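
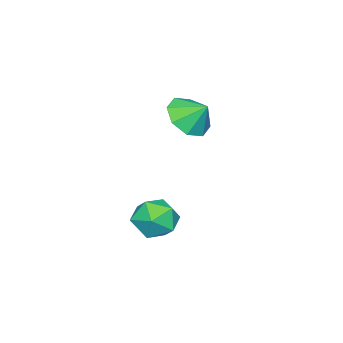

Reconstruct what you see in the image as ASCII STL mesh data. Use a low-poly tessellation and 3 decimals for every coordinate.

solid 
facet normal 0.009 -0.727 -0.687
outer loop
vertex -1.788 -1.496 2.624
vertex -2.855 -1.388 2.495
vertex -1.981 -0.946 2.039
endloop
endfacet
facet normal 0.728 0.603 0.326
outer loop
vertex -1.788 -1.496 2.624
vertex -1.981 -0.946 2.039
vertex -2.865 -0.552 3.285
endloop
endfacet
facet normal 0.009 -0.727 -0.687
outer loop
vertex -1.981 -0.946 2.039
vertex -2.855 -1.388 2.495
vertex -2.686 -0.654 1.721
endloop
endfacet
facet normal 0.389 0.921 -0.016
outer loop
vertex -1.981 -0.946 2.039
vertex -2.686 -0.654 1.721
vertex -2.865 -0.552 3.285
endloop
endfacet
facet normal 0.010 -0.727 -0.687
outer loop
vertex -2.686 -0.654 1.721
vertex -2.855 -1.388 2.495
vertex -3.49 -0.793 1.856
endloop
endfacet
facet normal -0.184 0.979 -0.085
outer loop
vertex -2.686 -0.654 1.721
vertex -3.49 -0.793 1.856
vertex -2.865 -0.552 3.285
endloop
endfacet
facet normal 0.009 -0.727 -0.686
outer loop
vertex -3.49 -0.793 1.856
vertex -2.855 -1.388 2.495
vertex -3.921 -1.28 2.366
endloop
endfacet
facet normal -0.651 0.743 0.159
outer loop
vertex -3.49 -0.793 1.856
vertex -3.921 -1.28 2.366
vertex -2.865 -0.552 3.285
endloop
endfacet
facet normal 0.009 -0.727 -0.687
outer loop
vertex -3.921 -1.28 2.366
vertex -2.855 -1.388 2.495
vertex -3.728 -1.83 2.951
endloop
endfacet
facet normal -0.741 0.350 0.574
outer loop
vertex -3.921 -1.28 2.366
vertex -3.728 -1.83 2.951
vertex -2.865 -0.552 3.285
endloop
endfacet
facet normal 0.010 -0.727 -0.687
outer loop
vertex -3.728 -1.83 2.951
vertex -2.855 -1.388 2.495
vertex -3.023 -2.122 3.27
endloop
endfacet
facet normal -0.401 0.032 0.915
outer loop
vertex -3.728 -1.83 2.951
vertex -3.023 -2.122 3.27
vertex -2.865 -0.552 3.285
endloop
endfacet
facet normal 0.010 -0.727 -0.687
outer loop
vertex -3.023 -2.122 3.27
vertex -2.855 -1.388 2.495
vertex -2.219 -1.983 3.134
endloop
endfacet
facet normal 0.171 -0.027 0.985
outer loop
vertex -3.023 -2.122 3.27
vertex -2.219 -1.983 3.134
vertex -2.865 -0.552 3.285
endloop
endfacet
facet normal 0.009 -0.727 -0.686
outer loop
vertex -2.219 -1.983 3.134
vertex -2.855 -1.388 2.495
vertex -1.788 -1.496 2.624
endloop
endfacet
facet normal 0.639 0.210 0.740
outer loop
vertex -2.219 -1.983 3.134
vertex -1.788 -1.496 2.624
vertex -2.865 -0.552 3.285
endloop
endfacet
facet normal -0.338 -0.568 0.750
outer loop
vertex 0.786 -0.317 0.079
vertex 1.308 -1.113 -0.288
vertex 1.745 -0.484 0.385
endloop
endfacet
facet normal -0.284 0.114 0.952
outer loop
vertex 0.786 -0.317 0.079
vertex 1.745 -0.484 0.385
vertex 1.433 0.465 0.178
endloop
endfacet
facet normal -0.691 0.506 0.516
outer loop
vertex 0.786 -0.317 0.079
vertex 1.433 0.465 0.178
vertex 0.803 0.422 -0.623
endloop
endfacet
facet normal -0.997 0.065 0.045
outer loop
vertex 0.786 -0.317 0.079
vertex 0.803 0.422 -0.623
vertex 0.726 -0.553 -0.911
endloop
endfacet
facet normal -0.779 -0.598 0.190
outer loop
vertex 0.786 -0.317 0.079
vertex 0.726 -0.553 -0.911
vertex 1.308 -1.113 -0.288
endloop
endfacet
facet normal 0.395 0.318 0.862
outer loop
vertex 1.433 0.465 0.178
vertex 1.745 -0.484 0.385
vertex 2.354 0.153 -0.129
endloop
endfacet
facet normal 0.308 -0.787 0.535
outer loop
vertex 1.745 -0.484 0.385
vertex 1.308 -1.113 -0.288
vertex 2.277 -0.822 -0.417
endloop
endfacet
facet normal -0.406 -0.835 -0.371
outer loop
vertex 1.308 -1.113 -0.288
vertex 0.726 -0.553 -0.911
vertex 1.647 -0.865 -1.218
endloop
endfacet
facet normal -0.760 0.239 -0.605
outer loop
vertex 0.726 -0.553 -0.911
vertex 0.803 0.422 -0.623
vertex 1.335 0.084 -1.425
endloop
endfacet
facet normal -0.265 0.951 0.157
outer loop
vertex 0.803 0.422 -0.623
vertex 1.433 0.465 0.178
vertex 1.772 0.713 -0.752
endloop
endfacet
facet normal 0.997 -0.065 -0.045
outer loop
vertex 2.294 -0.083 -1.119
vertex 2.354 0.153 -0.129
vertex 2.277 -0.822 -0.417
endloop
endfacet
facet normal 0.691 -0.506 -0.516
outer loop
vertex 2.294 -0.083 -1.119
vertex 2.277 -0.822 -0.417
vertex 1.647 -0.865 -1.218
endloop
endfacet
facet normal 0.284 -0.114 -0.952
outer loop
vertex 2.294 -0.083 -1.119
vertex 1.647 -0.865 -1.218
vertex 1.335 0.084 -1.425
endloop
endfacet
facet normal 0.338 0.568 -0.750
outer loop
vertex 2.294 -0.083 -1.119
vertex 1.335 0.084 -1.425
vertex 1.772 0.713 -0.752
endloop
endfacet
facet normal 0.779 0.598 -0.190
outer loop
vertex 2.294 -0.083 -1.119
vertex 1.772 0.713 -0.752
vertex 2.354 0.153 -0.129
endloop
endfacet
facet normal 0.760 -0.239 0.605
outer loop
vertex 2.277 -0.822 -0.417
vertex 2.354 0.153 -0.129
vertex 1.745 -0.484 0.385
endloop
endfacet
facet normal 0.265 -0.951 -0.157
outer loop
vertex 1.647 -0.865 -1.218
vertex 2.277 -0.822 -0.417
vertex 1.308 -1.113 -0.288
endloop
endfacet
facet normal -0.395 -0.318 -0.862
outer loop
vertex 1.335 0.084 -1.425
vertex 1.647 -0.865 -1.218
vertex 0.726 -0.553 -0.911
endloop
endfacet
facet normal -0.308 0.787 -0.535
outer loop
vertex 1.772 0.713 -0.752
vertex 1.335 0.084 -1.425
vertex 0.803 0.422 -0.623
endloop
endfacet
facet normal 0.406 0.835 0.371
outer loop
vertex 2.354 0.153 -0.129
vertex 1.772 0.713 -0.752
vertex 1.433 0.465 0.178
endloop
endfacet

endsolid


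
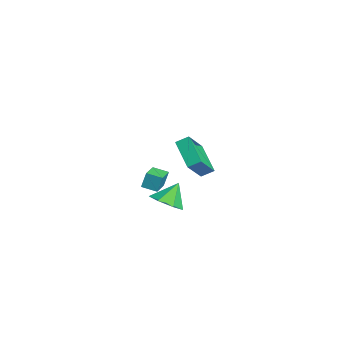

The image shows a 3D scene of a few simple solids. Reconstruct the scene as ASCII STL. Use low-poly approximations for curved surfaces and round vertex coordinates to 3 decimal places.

solid 
facet normal -0.842 -0.189 0.506
outer loop
vertex 3.153 -2.844 4.043
vertex 2.19 -1.974 2.766
vertex 3.064 -3.539 3.636
endloop
endfacet
facet normal 0.529 -0.478 0.701
outer loop
vertex 4.73 -3.166 2.634
vertex 3.153 -2.844 4.043
vertex 3.064 -3.539 3.636
endloop
endfacet
facet normal -0.841 -0.188 0.507
outer loop
vertex 3.064 -3.539 3.636
vertex 2.19 -1.974 2.766
vertex 2.101 -2.669 2.36
endloop
endfacet
facet normal -0.110 -0.858 -0.502
outer loop
vertex 2.101 -2.669 2.36
vertex 4.73 -3.166 2.634
vertex 3.064 -3.539 3.636
endloop
endfacet
facet normal 0.110 0.858 0.502
outer loop
vertex 3.153 -2.844 4.043
vertex 3.856 -1.601 1.764
vertex 2.19 -1.974 2.766
endloop
endfacet
facet normal 0.529 -0.478 0.701
outer loop
vertex 4.819 -2.471 3.04
vertex 3.153 -2.844 4.043
vertex 4.73 -3.166 2.634
endloop
endfacet
facet normal 0.110 0.858 0.502
outer loop
vertex 4.819 -2.471 3.04
vertex 3.856 -1.601 1.764
vertex 3.153 -2.844 4.043
endloop
endfacet
facet normal -0.529 0.478 -0.702
outer loop
vertex 2.19 -1.974 2.766
vertex 3.856 -1.601 1.764
vertex 2.101 -2.669 2.36
endloop
endfacet
facet normal -0.110 -0.858 -0.502
outer loop
vertex 3.767 -2.296 1.357
vertex 4.73 -3.166 2.634
vertex 2.101 -2.669 2.36
endloop
endfacet
facet normal -0.529 0.478 -0.701
outer loop
vertex 2.101 -2.669 2.36
vertex 3.856 -1.601 1.764
vertex 3.767 -2.296 1.357
endloop
endfacet
facet normal 0.842 0.188 -0.506
outer loop
vertex 3.767 -2.296 1.357
vertex 4.819 -2.471 3.04
vertex 4.73 -3.166 2.634
endloop
endfacet
facet normal 0.841 0.189 -0.506
outer loop
vertex 3.856 -1.601 1.764
vertex 4.819 -2.471 3.04
vertex 3.767 -2.296 1.357
endloop
endfacet
facet normal 0.294 -0.503 -0.813
outer loop
vertex 0.646 -3.272 -2.633
vertex -0.374 -3.507 -2.856
vertex 0.2 -2.661 -3.172
endloop
endfacet
facet normal 0.545 0.742 0.391
outer loop
vertex 0.646 -3.272 -2.633
vertex 0.2 -2.661 -3.172
vertex -0.826 -2.733 -1.604
endloop
endfacet
facet normal 0.294 -0.503 -0.813
outer loop
vertex 0.2 -2.661 -3.172
vertex -0.374 -3.507 -2.856
vertex -0.678 -2.687 -3.473
endloop
endfacet
facet normal -0.037 0.999 0.022
outer loop
vertex 0.2 -2.661 -3.172
vertex -0.678 -2.687 -3.473
vertex -0.826 -2.733 -1.604
endloop
endfacet
facet normal 0.293 -0.503 -0.813
outer loop
vertex -0.678 -2.687 -3.473
vertex -0.374 -3.507 -2.856
vertex -1.327 -3.33 -3.309
endloop
endfacet
facet normal -0.708 0.705 -0.039
outer loop
vertex -0.678 -2.687 -3.473
vertex -1.327 -3.33 -3.309
vertex -0.826 -2.733 -1.604
endloop
endfacet
facet normal 0.293 -0.502 -0.814
outer loop
vertex -1.327 -3.33 -3.309
vertex -0.374 -3.507 -2.856
vertex -1.259 -4.107 -2.805
endloop
endfacet
facet normal -0.964 0.081 0.255
outer loop
vertex -1.327 -3.33 -3.309
vertex -1.259 -4.107 -2.805
vertex -0.826 -2.733 -1.604
endloop
endfacet
facet normal 0.294 -0.502 -0.813
outer loop
vertex -1.259 -4.107 -2.805
vertex -0.374 -3.507 -2.856
vertex -0.524 -4.432 -2.339
endloop
endfacet
facet normal -0.611 -0.403 0.682
outer loop
vertex -1.259 -4.107 -2.805
vertex -0.524 -4.432 -2.339
vertex -0.826 -2.733 -1.604
endloop
endfacet
facet normal 0.294 -0.502 -0.813
outer loop
vertex -0.524 -4.432 -2.339
vertex -0.374 -3.507 -2.856
vertex 0.323 -4.06 -2.263
endloop
endfacet
facet normal 0.086 -0.383 0.920
outer loop
vertex -0.524 -4.432 -2.339
vertex 0.323 -4.06 -2.263
vertex -0.826 -2.733 -1.604
endloop
endfacet
facet normal 0.294 -0.502 -0.813
outer loop
vertex 0.323 -4.06 -2.263
vertex -0.374 -3.507 -2.856
vertex 0.646 -3.272 -2.633
endloop
endfacet
facet normal 0.599 0.126 0.791
outer loop
vertex 0.323 -4.06 -2.263
vertex 0.646 -3.272 -2.633
vertex -0.826 -2.733 -1.604
endloop
endfacet
facet normal -0.898 0.413 -0.148
outer loop
vertex -4.22 -3.674 -2.099
vertex -3.791 -2.824 -2.329
vertex -4.186 -3.975 -3.146
endloop
endfacet
facet normal -0.438 -0.868 0.235
outer loop
vertex -3.009 -4.516 -2.951
vertex -4.22 -3.674 -2.099
vertex -4.186 -3.975 -3.146
endloop
endfacet
facet normal -0.898 0.413 -0.148
outer loop
vertex -4.186 -3.975 -3.146
vertex -3.791 -2.824 -2.329
vertex -3.757 -3.125 -3.376
endloop
endfacet
facet normal 0.032 -0.276 -0.961
outer loop
vertex -3.757 -3.125 -3.376
vertex -3.009 -4.516 -2.951
vertex -4.186 -3.975 -3.146
endloop
endfacet
facet normal -0.032 0.276 0.961
outer loop
vertex -4.22 -3.674 -2.099
vertex -2.614 -3.365 -2.134
vertex -3.791 -2.824 -2.329
endloop
endfacet
facet normal -0.438 -0.868 0.235
outer loop
vertex -3.043 -4.215 -1.904
vertex -4.22 -3.674 -2.099
vertex -3.009 -4.516 -2.951
endloop
endfacet
facet normal -0.032 0.276 0.961
outer loop
vertex -3.043 -4.215 -1.904
vertex -2.614 -3.365 -2.134
vertex -4.22 -3.674 -2.099
endloop
endfacet
facet normal 0.438 0.868 -0.235
outer loop
vertex -3.791 -2.824 -2.329
vertex -2.614 -3.365 -2.134
vertex -3.757 -3.125 -3.376
endloop
endfacet
facet normal 0.032 -0.276 -0.961
outer loop
vertex -2.58 -3.666 -3.181
vertex -3.009 -4.516 -2.951
vertex -3.757 -3.125 -3.376
endloop
endfacet
facet normal 0.438 0.868 -0.235
outer loop
vertex -3.757 -3.125 -3.376
vertex -2.614 -3.365 -2.134
vertex -2.58 -3.666 -3.181
endloop
endfacet
facet normal 0.898 -0.413 0.148
outer loop
vertex -2.58 -3.666 -3.181
vertex -3.043 -4.215 -1.904
vertex -3.009 -4.516 -2.951
endloop
endfacet
facet normal 0.898 -0.413 0.148
outer loop
vertex -2.614 -3.365 -2.134
vertex -3.043 -4.215 -1.904
vertex -2.58 -3.666 -3.181
endloop
endfacet

endsolid


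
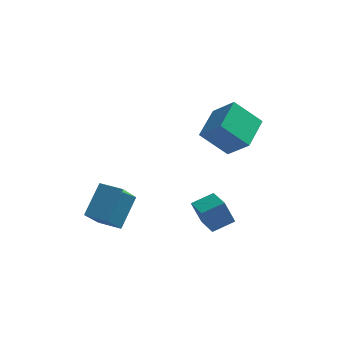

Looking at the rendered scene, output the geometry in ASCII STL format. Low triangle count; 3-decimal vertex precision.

solid 
facet normal -0.963 0.262 0.064
outer loop
vertex -2.3 -2.667 2.007
vertex -1.978 -1.123 0.517
vertex -2.774 -4.036 0.486
endloop
endfacet
facet normal -0.148 -0.712 0.687
outer loop
vertex -1.522 -4.377 0.403
vertex -2.3 -2.667 2.007
vertex -2.774 -4.036 0.486
endloop
endfacet
facet normal -0.963 0.262 0.064
outer loop
vertex -2.774 -4.036 0.486
vertex -1.978 -1.123 0.517
vertex -2.452 -2.492 -1.004
endloop
endfacet
facet normal -0.226 -0.652 -0.724
outer loop
vertex -2.452 -2.492 -1.004
vertex -1.522 -4.377 0.403
vertex -2.774 -4.036 0.486
endloop
endfacet
facet normal 0.226 0.652 0.724
outer loop
vertex -2.3 -2.667 2.007
vertex -0.726 -1.464 0.434
vertex -1.978 -1.123 0.517
endloop
endfacet
facet normal -0.148 -0.712 0.687
outer loop
vertex -1.048 -3.008 1.924
vertex -2.3 -2.667 2.007
vertex -1.522 -4.377 0.403
endloop
endfacet
facet normal 0.226 0.652 0.724
outer loop
vertex -1.048 -3.008 1.924
vertex -0.726 -1.464 0.434
vertex -2.3 -2.667 2.007
endloop
endfacet
facet normal 0.148 0.712 -0.687
outer loop
vertex -1.978 -1.123 0.517
vertex -0.726 -1.464 0.434
vertex -2.452 -2.492 -1.004
endloop
endfacet
facet normal -0.226 -0.652 -0.724
outer loop
vertex -1.2 -2.833 -1.087
vertex -1.522 -4.377 0.403
vertex -2.452 -2.492 -1.004
endloop
endfacet
facet normal 0.148 0.712 -0.687
outer loop
vertex -2.452 -2.492 -1.004
vertex -0.726 -1.464 0.434
vertex -1.2 -2.833 -1.087
endloop
endfacet
facet normal 0.963 -0.262 -0.064
outer loop
vertex -1.2 -2.833 -1.087
vertex -1.048 -3.008 1.924
vertex -1.522 -4.377 0.403
endloop
endfacet
facet normal 0.963 -0.262 -0.064
outer loop
vertex -0.726 -1.464 0.434
vertex -1.048 -3.008 1.924
vertex -1.2 -2.833 -1.087
endloop
endfacet
facet normal -0.714 -0.118 0.690
outer loop
vertex 3.079 1.213 4.55
vertex 3.447 3.215 5.273
vertex 1.877 1.844 3.415
endloop
endfacet
facet normal -0.170 -0.927 -0.335
outer loop
vertex 3.333 2.085 2.007
vertex 3.079 1.213 4.55
vertex 1.877 1.844 3.415
endloop
endfacet
facet normal -0.714 -0.118 0.690
outer loop
vertex 1.877 1.844 3.415
vertex 3.447 3.215 5.273
vertex 2.245 3.846 4.138
endloop
endfacet
facet normal -0.679 0.357 -0.641
outer loop
vertex 2.245 3.846 4.138
vertex 3.333 2.085 2.007
vertex 1.877 1.844 3.415
endloop
endfacet
facet normal 0.679 -0.357 0.641
outer loop
vertex 3.079 1.213 4.55
vertex 4.903 3.456 3.865
vertex 3.447 3.215 5.273
endloop
endfacet
facet normal -0.170 -0.927 -0.335
outer loop
vertex 4.535 1.454 3.142
vertex 3.079 1.213 4.55
vertex 3.333 2.085 2.007
endloop
endfacet
facet normal 0.679 -0.357 0.641
outer loop
vertex 4.535 1.454 3.142
vertex 4.903 3.456 3.865
vertex 3.079 1.213 4.55
endloop
endfacet
facet normal 0.170 0.927 0.335
outer loop
vertex 3.447 3.215 5.273
vertex 4.903 3.456 3.865
vertex 2.245 3.846 4.138
endloop
endfacet
facet normal -0.679 0.357 -0.641
outer loop
vertex 3.701 4.087 2.73
vertex 3.333 2.085 2.007
vertex 2.245 3.846 4.138
endloop
endfacet
facet normal 0.170 0.927 0.335
outer loop
vertex 2.245 3.846 4.138
vertex 4.903 3.456 3.865
vertex 3.701 4.087 2.73
endloop
endfacet
facet normal 0.714 0.118 -0.690
outer loop
vertex 3.701 4.087 2.73
vertex 4.535 1.454 3.142
vertex 3.333 2.085 2.007
endloop
endfacet
facet normal 0.714 0.118 -0.690
outer loop
vertex 4.903 3.456 3.865
vertex 4.535 1.454 3.142
vertex 3.701 4.087 2.73
endloop
endfacet
facet normal -0.528 0.845 -0.087
outer loop
vertex 2.35 -2.939 1.259
vertex 3.354 -2.265 1.709
vertex 2.851 -2.767 -0.113
endloop
endfacet
facet normal -0.778 -0.522 -0.350
outer loop
vertex 3.606 -3.975 0.011
vertex 2.35 -2.939 1.259
vertex 2.851 -2.767 -0.113
endloop
endfacet
facet normal -0.529 0.844 -0.087
outer loop
vertex 2.851 -2.767 -0.113
vertex 3.354 -2.265 1.709
vertex 3.854 -2.093 0.337
endloop
endfacet
facet normal 0.340 0.117 -0.933
outer loop
vertex 3.854 -2.093 0.337
vertex 3.606 -3.975 0.011
vertex 2.851 -2.767 -0.113
endloop
endfacet
facet normal -0.340 -0.117 0.933
outer loop
vertex 2.35 -2.939 1.259
vertex 4.109 -3.473 1.833
vertex 3.354 -2.265 1.709
endloop
endfacet
facet normal -0.778 -0.523 -0.349
outer loop
vertex 3.106 -4.147 1.383
vertex 2.35 -2.939 1.259
vertex 3.606 -3.975 0.011
endloop
endfacet
facet normal -0.340 -0.117 0.933
outer loop
vertex 3.106 -4.147 1.383
vertex 4.109 -3.473 1.833
vertex 2.35 -2.939 1.259
endloop
endfacet
facet normal 0.778 0.522 0.349
outer loop
vertex 3.354 -2.265 1.709
vertex 4.109 -3.473 1.833
vertex 3.854 -2.093 0.337
endloop
endfacet
facet normal 0.340 0.117 -0.933
outer loop
vertex 4.61 -3.301 0.461
vertex 3.606 -3.975 0.011
vertex 3.854 -2.093 0.337
endloop
endfacet
facet normal 0.778 0.523 0.349
outer loop
vertex 3.854 -2.093 0.337
vertex 4.109 -3.473 1.833
vertex 4.61 -3.301 0.461
endloop
endfacet
facet normal 0.528 -0.845 0.087
outer loop
vertex 4.61 -3.301 0.461
vertex 3.106 -4.147 1.383
vertex 3.606 -3.975 0.011
endloop
endfacet
facet normal 0.528 -0.845 0.087
outer loop
vertex 4.109 -3.473 1.833
vertex 3.106 -4.147 1.383
vertex 4.61 -3.301 0.461
endloop
endfacet

endsolid


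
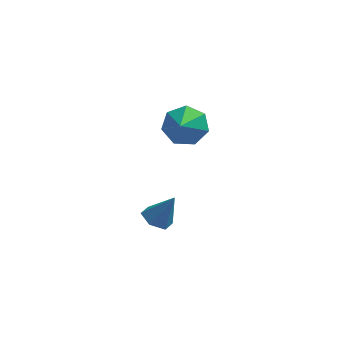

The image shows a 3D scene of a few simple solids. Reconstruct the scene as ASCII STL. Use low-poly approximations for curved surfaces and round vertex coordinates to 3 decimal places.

solid 
facet normal 0.056 0.808 -0.587
outer loop
vertex -1.716 3.305 2.276
vertex -2.204 3.9 3.048
vertex -1.139 3.719 2.901
endloop
endfacet
facet normal 0.645 -0.758 -0.093
outer loop
vertex -1.716 3.305 2.276
vertex -1.139 3.719 2.901
vertex -2.296 2.6 3.992
endloop
endfacet
facet normal 0.056 0.808 -0.587
outer loop
vertex -1.139 3.719 2.901
vertex -2.204 3.9 3.048
vertex -1.364 4.269 3.637
endloop
endfacet
facet normal 0.798 -0.340 0.498
outer loop
vertex -1.139 3.719 2.901
vertex -1.364 4.269 3.637
vertex -2.296 2.6 3.992
endloop
endfacet
facet normal 0.057 0.807 -0.587
outer loop
vertex -1.364 4.269 3.637
vertex -2.204 3.9 3.048
vertex -2.222 4.542 3.929
endloop
endfacet
facet normal 0.327 0.018 0.945
outer loop
vertex -1.364 4.269 3.637
vertex -2.222 4.542 3.929
vertex -2.296 2.6 3.992
endloop
endfacet
facet normal 0.056 0.807 -0.587
outer loop
vertex -2.222 4.542 3.929
vertex -2.204 3.9 3.048
vertex -3.066 4.331 3.558
endloop
endfacet
facet normal -0.411 0.045 0.910
outer loop
vertex -2.222 4.542 3.929
vertex -3.066 4.331 3.558
vertex -2.296 2.6 3.992
endloop
endfacet
facet normal 0.058 0.808 -0.586
outer loop
vertex -3.066 4.331 3.558
vertex -2.204 3.9 3.048
vertex -3.261 3.797 2.802
endloop
endfacet
facet normal -0.864 -0.279 0.420
outer loop
vertex -3.066 4.331 3.558
vertex -3.261 3.797 2.802
vertex -2.296 2.6 3.992
endloop
endfacet
facet normal 0.058 0.808 -0.587
outer loop
vertex -3.261 3.797 2.802
vertex -2.204 3.9 3.048
vertex -2.66 3.34 2.232
endloop
endfacet
facet normal -0.687 -0.709 -0.156
outer loop
vertex -3.261 3.797 2.802
vertex -2.66 3.34 2.232
vertex -2.296 2.6 3.992
endloop
endfacet
facet normal 0.057 0.808 -0.586
outer loop
vertex -2.66 3.34 2.232
vertex -2.204 3.9 3.048
vertex -1.716 3.305 2.276
endloop
endfacet
facet normal -0.016 -0.923 -0.385
outer loop
vertex -2.66 3.34 2.232
vertex -1.716 3.305 2.276
vertex -2.296 2.6 3.992
endloop
endfacet
facet normal -0.480 -0.047 -0.876
outer loop
vertex -2.156 -1.844 1.125
vertex -2.813 -1.957 1.491
vertex -2.585 -1.25 1.328
endloop
endfacet
facet normal 0.806 0.592 -0.028
outer loop
vertex -2.156 -1.844 1.125
vertex -2.585 -1.25 1.328
vertex -2.067 -1.883 2.849
endloop
endfacet
facet normal -0.481 -0.047 -0.875
outer loop
vertex -2.585 -1.25 1.328
vertex -2.813 -1.957 1.491
vertex -3.242 -1.363 1.695
endloop
endfacet
facet normal 0.047 0.928 0.370
outer loop
vertex -2.585 -1.25 1.328
vertex -3.242 -1.363 1.695
vertex -2.067 -1.883 2.849
endloop
endfacet
facet normal -0.481 -0.047 -0.875
outer loop
vertex -3.242 -1.363 1.695
vertex -2.813 -1.957 1.491
vertex -3.469 -2.07 1.858
endloop
endfacet
facet normal -0.571 0.354 0.741
outer loop
vertex -3.242 -1.363 1.695
vertex -3.469 -2.07 1.858
vertex -2.067 -1.883 2.849
endloop
endfacet
facet normal -0.481 -0.047 -0.875
outer loop
vertex -3.469 -2.07 1.858
vertex -2.813 -1.957 1.491
vertex -3.04 -2.664 1.654
endloop
endfacet
facet normal -0.430 -0.555 0.712
outer loop
vertex -3.469 -2.07 1.858
vertex -3.04 -2.664 1.654
vertex -2.067 -1.883 2.849
endloop
endfacet
facet normal -0.480 -0.048 -0.876
outer loop
vertex -3.04 -2.664 1.654
vertex -2.813 -1.957 1.491
vertex -2.383 -2.55 1.288
endloop
endfacet
facet normal 0.329 -0.891 0.314
outer loop
vertex -3.04 -2.664 1.654
vertex -2.383 -2.55 1.288
vertex -2.067 -1.883 2.849
endloop
endfacet
facet normal -0.480 -0.048 -0.876
outer loop
vertex -2.383 -2.55 1.288
vertex -2.813 -1.957 1.491
vertex -2.156 -1.844 1.125
endloop
endfacet
facet normal 0.947 -0.317 -0.056
outer loop
vertex -2.383 -2.55 1.288
vertex -2.156 -1.844 1.125
vertex -2.067 -1.883 2.849
endloop
endfacet

endsolid


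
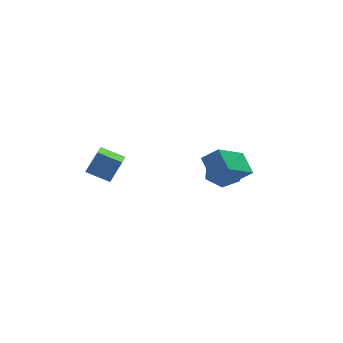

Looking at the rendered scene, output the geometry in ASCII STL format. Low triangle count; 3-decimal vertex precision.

solid 
facet normal -0.080 0.797 0.599
outer loop
vertex 3.973 2.824 -0.229
vertex 3.087 2.573 -0.014
vertex 3.809 2.253 0.508
endloop
endfacet
facet normal 0.595 0.566 0.571
outer loop
vertex 3.973 2.824 -0.229
vertex 3.809 2.253 0.508
vertex 4.534 2.078 -0.074
endloop
endfacet
facet normal 0.805 0.582 -0.112
outer loop
vertex 3.973 2.824 -0.229
vertex 4.534 2.078 -0.074
vertex 4.26 2.288 -0.955
endloop
endfacet
facet normal 0.261 0.823 -0.505
outer loop
vertex 3.973 2.824 -0.229
vertex 4.26 2.288 -0.955
vertex 3.366 2.594 -0.918
endloop
endfacet
facet normal -0.287 0.956 -0.066
outer loop
vertex 3.973 2.824 -0.229
vertex 3.366 2.594 -0.918
vertex 3.087 2.573 -0.014
endloop
endfacet
facet normal 0.605 -0.114 0.788
outer loop
vertex 4.534 2.078 -0.074
vertex 3.809 2.253 0.508
vertex 3.994 1.366 0.238
endloop
endfacet
facet normal -0.487 0.260 0.834
outer loop
vertex 3.809 2.253 0.508
vertex 3.087 2.573 -0.014
vertex 3.1 1.672 0.275
endloop
endfacet
facet normal -0.821 0.517 -0.241
outer loop
vertex 3.087 2.573 -0.014
vertex 3.366 2.594 -0.918
vertex 2.826 1.882 -0.606
endloop
endfacet
facet normal 0.064 0.303 -0.951
outer loop
vertex 3.366 2.594 -0.918
vertex 4.26 2.288 -0.955
vertex 3.551 1.707 -1.188
endloop
endfacet
facet normal 0.945 -0.087 -0.315
outer loop
vertex 4.26 2.288 -0.955
vertex 4.534 2.078 -0.074
vertex 4.273 1.387 -0.666
endloop
endfacet
facet normal -0.261 -0.823 0.505
outer loop
vertex 3.387 1.136 -0.451
vertex 3.994 1.366 0.238
vertex 3.1 1.672 0.275
endloop
endfacet
facet normal -0.805 -0.582 0.112
outer loop
vertex 3.387 1.136 -0.451
vertex 3.1 1.672 0.275
vertex 2.826 1.882 -0.606
endloop
endfacet
facet normal -0.595 -0.566 -0.571
outer loop
vertex 3.387 1.136 -0.451
vertex 2.826 1.882 -0.606
vertex 3.551 1.707 -1.188
endloop
endfacet
facet normal 0.080 -0.797 -0.599
outer loop
vertex 3.387 1.136 -0.451
vertex 3.551 1.707 -1.188
vertex 4.273 1.387 -0.666
endloop
endfacet
facet normal 0.287 -0.956 0.066
outer loop
vertex 3.387 1.136 -0.451
vertex 4.273 1.387 -0.666
vertex 3.994 1.366 0.238
endloop
endfacet
facet normal -0.064 -0.303 0.951
outer loop
vertex 3.1 1.672 0.275
vertex 3.994 1.366 0.238
vertex 3.809 2.253 0.508
endloop
endfacet
facet normal -0.945 0.087 0.315
outer loop
vertex 2.826 1.882 -0.606
vertex 3.1 1.672 0.275
vertex 3.087 2.573 -0.014
endloop
endfacet
facet normal -0.605 0.114 -0.788
outer loop
vertex 3.551 1.707 -1.188
vertex 2.826 1.882 -0.606
vertex 3.366 2.594 -0.918
endloop
endfacet
facet normal 0.487 -0.260 -0.834
outer loop
vertex 4.273 1.387 -0.666
vertex 3.551 1.707 -1.188
vertex 4.26 2.288 -0.955
endloop
endfacet
facet normal 0.821 -0.517 0.241
outer loop
vertex 3.994 1.366 0.238
vertex 4.273 1.387 -0.666
vertex 4.534 2.078 -0.074
endloop
endfacet
facet normal -0.804 0.459 0.378
outer loop
vertex -1.75 3.096 1.169
vertex -1.392 4.008 0.822
vertex -2.341 2.928 0.115
endloop
endfacet
facet normal -0.345 -0.877 0.333
outer loop
vertex -1.368 2.372 -0.342
vertex -1.75 3.096 1.169
vertex -2.341 2.928 0.115
endloop
endfacet
facet normal -0.804 0.460 0.377
outer loop
vertex -2.341 2.928 0.115
vertex -1.392 4.008 0.822
vertex -1.982 3.84 -0.232
endloop
endfacet
facet normal -0.485 -0.138 -0.864
outer loop
vertex -1.982 3.84 -0.232
vertex -1.368 2.372 -0.342
vertex -2.341 2.928 0.115
endloop
endfacet
facet normal 0.485 0.138 0.864
outer loop
vertex -1.75 3.096 1.169
vertex -0.419 3.452 0.365
vertex -1.392 4.008 0.822
endloop
endfacet
facet normal -0.345 -0.877 0.333
outer loop
vertex -0.778 2.54 0.712
vertex -1.75 3.096 1.169
vertex -1.368 2.372 -0.342
endloop
endfacet
facet normal 0.485 0.138 0.864
outer loop
vertex -0.778 2.54 0.712
vertex -0.419 3.452 0.365
vertex -1.75 3.096 1.169
endloop
endfacet
facet normal 0.345 0.878 -0.333
outer loop
vertex -1.392 4.008 0.822
vertex -0.419 3.452 0.365
vertex -1.982 3.84 -0.232
endloop
endfacet
facet normal -0.485 -0.138 -0.864
outer loop
vertex -1.01 3.284 -0.689
vertex -1.368 2.372 -0.342
vertex -1.982 3.84 -0.232
endloop
endfacet
facet normal 0.345 0.877 -0.333
outer loop
vertex -1.982 3.84 -0.232
vertex -0.419 3.452 0.365
vertex -1.01 3.284 -0.689
endloop
endfacet
facet normal 0.804 -0.459 -0.377
outer loop
vertex -1.01 3.284 -0.689
vertex -0.778 2.54 0.712
vertex -1.368 2.372 -0.342
endloop
endfacet
facet normal 0.804 -0.460 -0.377
outer loop
vertex -0.419 3.452 0.365
vertex -0.778 2.54 0.712
vertex -1.01 3.284 -0.689
endloop
endfacet
facet normal -0.674 -0.467 0.573
outer loop
vertex 2.347 -3.159 3.743
vertex 2.187 -2.208 4.331
vertex 1.68 -2.912 3.16
endloop
endfacet
facet normal 0.143 -0.842 -0.520
outer loop
vertex 3.033 -1.972 2.009
vertex 2.347 -3.159 3.743
vertex 1.68 -2.912 3.16
endloop
endfacet
facet normal -0.673 -0.468 0.573
outer loop
vertex 1.68 -2.912 3.16
vertex 2.187 -2.208 4.331
vertex 1.519 -1.96 3.749
endloop
endfacet
facet normal -0.726 0.269 -0.633
outer loop
vertex 1.519 -1.96 3.749
vertex 3.033 -1.972 2.009
vertex 1.68 -2.912 3.16
endloop
endfacet
facet normal 0.726 -0.269 0.633
outer loop
vertex 2.347 -3.159 3.743
vertex 3.54 -1.268 3.18
vertex 2.187 -2.208 4.331
endloop
endfacet
facet normal 0.141 -0.842 -0.521
outer loop
vertex 3.701 -2.22 2.591
vertex 2.347 -3.159 3.743
vertex 3.033 -1.972 2.009
endloop
endfacet
facet normal 0.726 -0.269 0.633
outer loop
vertex 3.701 -2.22 2.591
vertex 3.54 -1.268 3.18
vertex 2.347 -3.159 3.743
endloop
endfacet
facet normal -0.141 0.842 0.521
outer loop
vertex 2.187 -2.208 4.331
vertex 3.54 -1.268 3.18
vertex 1.519 -1.96 3.749
endloop
endfacet
facet normal -0.726 0.269 -0.633
outer loop
vertex 2.873 -1.021 2.597
vertex 3.033 -1.972 2.009
vertex 1.519 -1.96 3.749
endloop
endfacet
facet normal -0.142 0.842 0.520
outer loop
vertex 1.519 -1.96 3.749
vertex 3.54 -1.268 3.18
vertex 2.873 -1.021 2.597
endloop
endfacet
facet normal 0.673 0.468 -0.573
outer loop
vertex 2.873 -1.021 2.597
vertex 3.701 -2.22 2.591
vertex 3.033 -1.972 2.009
endloop
endfacet
facet normal 0.673 0.468 -0.572
outer loop
vertex 3.54 -1.268 3.18
vertex 3.701 -2.22 2.591
vertex 2.873 -1.021 2.597
endloop
endfacet

endsolid


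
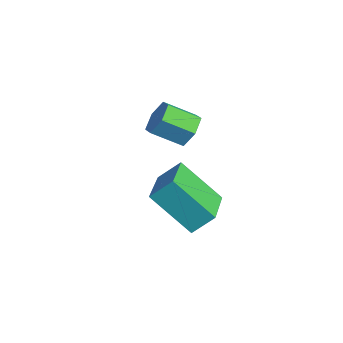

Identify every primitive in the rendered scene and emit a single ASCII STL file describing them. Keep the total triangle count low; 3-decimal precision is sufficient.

solid 
facet normal 0.263 0.817 -0.514
outer loop
vertex -2.541 0.693 -1.758
vertex -3.09 1.119 -1.362
vertex -2.346 1.06 -1.075
endloop
endfacet
facet normal 0.933 -0.350 -0.078
outer loop
vertex -2.541 0.693 -1.758
vertex -2.346 1.06 -1.075
vertex -2.901 -0.425 -1.054
endloop
endfacet
facet normal 0.933 -0.350 -0.078
outer loop
vertex -2.901 -0.425 -1.054
vertex -2.346 1.06 -1.075
vertex -2.706 -0.058 -0.371
endloop
endfacet
facet normal -0.263 -0.817 0.514
outer loop
vertex -2.901 -0.425 -1.054
vertex -2.706 -0.058 -0.371
vertex -3.45 0.001 -0.658
endloop
endfacet
facet normal 0.263 0.816 -0.515
outer loop
vertex -2.346 1.06 -1.075
vertex -3.09 1.119 -1.362
vertex -2.895 1.487 -0.679
endloop
endfacet
facet normal 0.678 0.223 0.700
outer loop
vertex -2.346 1.06 -1.075
vertex -2.895 1.487 -0.679
vertex -2.706 -0.058 -0.371
endloop
endfacet
facet normal 0.678 0.223 0.701
outer loop
vertex -2.706 -0.058 -0.371
vertex -2.895 1.487 -0.679
vertex -3.255 0.368 0.025
endloop
endfacet
facet normal -0.263 -0.817 0.514
outer loop
vertex -2.706 -0.058 -0.371
vertex -3.255 0.368 0.025
vertex -3.45 0.001 -0.658
endloop
endfacet
facet normal 0.262 0.816 -0.515
outer loop
vertex -2.895 1.487 -0.679
vertex -3.09 1.119 -1.362
vertex -3.639 1.545 -0.966
endloop
endfacet
facet normal -0.256 0.572 0.779
outer loop
vertex -2.895 1.487 -0.679
vertex -3.639 1.545 -0.966
vertex -3.255 0.368 0.025
endloop
endfacet
facet normal -0.255 0.573 0.779
outer loop
vertex -3.255 0.368 0.025
vertex -3.639 1.545 -0.966
vertex -3.999 0.427 -0.262
endloop
endfacet
facet normal -0.263 -0.817 0.514
outer loop
vertex -3.255 0.368 0.025
vertex -3.999 0.427 -0.262
vertex -3.45 0.001 -0.658
endloop
endfacet
facet normal 0.263 0.817 -0.514
outer loop
vertex -3.639 1.545 -0.966
vertex -3.09 1.119 -1.362
vertex -3.834 1.178 -1.649
endloop
endfacet
facet normal -0.933 0.350 0.078
outer loop
vertex -3.639 1.545 -0.966
vertex -3.834 1.178 -1.649
vertex -3.999 0.427 -0.262
endloop
endfacet
facet normal -0.933 0.350 0.078
outer loop
vertex -3.999 0.427 -0.262
vertex -3.834 1.178 -1.649
vertex -4.194 0.06 -0.945
endloop
endfacet
facet normal -0.263 -0.817 0.514
outer loop
vertex -3.999 0.427 -0.262
vertex -4.194 0.06 -0.945
vertex -3.45 0.001 -0.658
endloop
endfacet
facet normal 0.263 0.817 -0.514
outer loop
vertex -3.834 1.178 -1.649
vertex -3.09 1.119 -1.362
vertex -3.285 0.752 -2.045
endloop
endfacet
facet normal -0.678 -0.223 -0.700
outer loop
vertex -3.834 1.178 -1.649
vertex -3.285 0.752 -2.045
vertex -4.194 0.06 -0.945
endloop
endfacet
facet normal -0.678 -0.222 -0.700
outer loop
vertex -4.194 0.06 -0.945
vertex -3.285 0.752 -2.045
vertex -3.645 -0.367 -1.341
endloop
endfacet
facet normal -0.263 -0.816 0.515
outer loop
vertex -4.194 0.06 -0.945
vertex -3.645 -0.367 -1.341
vertex -3.45 0.001 -0.658
endloop
endfacet
facet normal 0.263 0.817 -0.514
outer loop
vertex -3.285 0.752 -2.045
vertex -3.09 1.119 -1.362
vertex -2.541 0.693 -1.758
endloop
endfacet
facet normal 0.255 -0.572 -0.779
outer loop
vertex -3.285 0.752 -2.045
vertex -2.541 0.693 -1.758
vertex -3.645 -0.367 -1.341
endloop
endfacet
facet normal 0.256 -0.573 -0.779
outer loop
vertex -3.645 -0.367 -1.341
vertex -2.541 0.693 -1.758
vertex -2.901 -0.425 -1.054
endloop
endfacet
facet normal -0.262 -0.816 0.515
outer loop
vertex -3.645 -0.367 -1.341
vertex -2.901 -0.425 -1.054
vertex -3.45 0.001 -0.658
endloop
endfacet
facet normal -0.443 -0.559 0.701
outer loop
vertex 0.695 -0.815 -1.174
vertex -1.115 0.101 -1.586
vertex 0.476 -1.586 -1.927
endloop
endfacet
facet normal 0.874 -0.443 0.199
outer loop
vertex 1.415 -0.401 -3.414
vertex 0.695 -0.815 -1.174
vertex 0.476 -1.586 -1.927
endloop
endfacet
facet normal -0.443 -0.559 0.701
outer loop
vertex 0.476 -1.586 -1.927
vertex -1.115 0.101 -1.586
vertex -1.334 -0.67 -2.339
endloop
endfacet
facet normal -0.199 -0.701 -0.685
outer loop
vertex -1.334 -0.67 -2.339
vertex 1.415 -0.401 -3.414
vertex 0.476 -1.586 -1.927
endloop
endfacet
facet normal 0.199 0.701 0.685
outer loop
vertex 0.695 -0.815 -1.174
vertex -0.176 1.286 -3.073
vertex -1.115 0.101 -1.586
endloop
endfacet
facet normal 0.874 -0.443 0.199
outer loop
vertex 1.634 0.37 -2.661
vertex 0.695 -0.815 -1.174
vertex 1.415 -0.401 -3.414
endloop
endfacet
facet normal 0.199 0.701 0.685
outer loop
vertex 1.634 0.37 -2.661
vertex -0.176 1.286 -3.073
vertex 0.695 -0.815 -1.174
endloop
endfacet
facet normal -0.874 0.443 -0.199
outer loop
vertex -1.115 0.101 -1.586
vertex -0.176 1.286 -3.073
vertex -1.334 -0.67 -2.339
endloop
endfacet
facet normal -0.199 -0.701 -0.685
outer loop
vertex -0.395 0.515 -3.826
vertex 1.415 -0.401 -3.414
vertex -1.334 -0.67 -2.339
endloop
endfacet
facet normal -0.874 0.443 -0.199
outer loop
vertex -1.334 -0.67 -2.339
vertex -0.176 1.286 -3.073
vertex -0.395 0.515 -3.826
endloop
endfacet
facet normal 0.443 0.559 -0.701
outer loop
vertex -0.395 0.515 -3.826
vertex 1.634 0.37 -2.661
vertex 1.415 -0.401 -3.414
endloop
endfacet
facet normal 0.443 0.559 -0.701
outer loop
vertex -0.176 1.286 -3.073
vertex 1.634 0.37 -2.661
vertex -0.395 0.515 -3.826
endloop
endfacet

endsolid


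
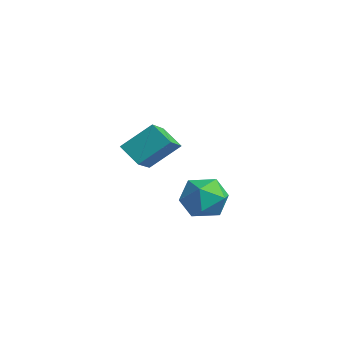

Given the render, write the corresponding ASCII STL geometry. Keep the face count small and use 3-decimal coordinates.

solid 
facet normal -0.604 0.637 -0.480
outer loop
vertex -1.682 3.508 0.21
vertex -0.815 3.827 -0.458
vertex -2.069 2.344 -0.848
endloop
endfacet
facet normal -0.760 -0.280 0.586
outer loop
vertex -1.205 1.433 -0.162
vertex -1.682 3.508 0.21
vertex -2.069 2.344 -0.848
endloop
endfacet
facet normal -0.604 0.637 -0.480
outer loop
vertex -2.069 2.344 -0.848
vertex -0.815 3.827 -0.458
vertex -1.202 2.663 -1.516
endloop
endfacet
facet normal -0.239 -0.718 -0.653
outer loop
vertex -1.202 2.663 -1.516
vertex -1.205 1.433 -0.162
vertex -2.069 2.344 -0.848
endloop
endfacet
facet normal 0.239 0.718 0.653
outer loop
vertex -1.682 3.508 0.21
vertex 0.049 2.916 0.228
vertex -0.815 3.827 -0.458
endloop
endfacet
facet normal -0.760 -0.280 0.586
outer loop
vertex -0.818 2.597 0.896
vertex -1.682 3.508 0.21
vertex -1.205 1.433 -0.162
endloop
endfacet
facet normal 0.239 0.718 0.653
outer loop
vertex -0.818 2.597 0.896
vertex 0.049 2.916 0.228
vertex -1.682 3.508 0.21
endloop
endfacet
facet normal 0.760 0.280 -0.586
outer loop
vertex -0.815 3.827 -0.458
vertex 0.049 2.916 0.228
vertex -1.202 2.663 -1.516
endloop
endfacet
facet normal -0.239 -0.718 -0.653
outer loop
vertex -0.338 1.752 -0.83
vertex -1.205 1.433 -0.162
vertex -1.202 2.663 -1.516
endloop
endfacet
facet normal 0.760 0.280 -0.586
outer loop
vertex -1.202 2.663 -1.516
vertex 0.049 2.916 0.228
vertex -0.338 1.752 -0.83
endloop
endfacet
facet normal 0.604 -0.637 0.480
outer loop
vertex -0.338 1.752 -0.83
vertex -0.818 2.597 0.896
vertex -1.205 1.433 -0.162
endloop
endfacet
facet normal 0.604 -0.637 0.480
outer loop
vertex 0.049 2.916 0.228
vertex -0.818 2.597 0.896
vertex -0.338 1.752 -0.83
endloop
endfacet
facet normal -0.946 -0.088 0.312
outer loop
vertex 2.428 3.098 -1.065
vertex 2.349 2.207 -1.555
vertex 2.667 2.23 -0.586
endloop
endfacet
facet normal -0.554 0.280 0.784
outer loop
vertex 2.428 3.098 -1.065
vertex 2.667 2.23 -0.586
vertex 3.253 3.057 -0.467
endloop
endfacet
facet normal -0.283 0.847 0.449
outer loop
vertex 2.428 3.098 -1.065
vertex 3.253 3.057 -0.467
vertex 3.295 3.545 -1.361
endloop
endfacet
facet normal -0.507 0.831 -0.228
outer loop
vertex 2.428 3.098 -1.065
vertex 3.295 3.545 -1.361
vertex 2.737 3.02 -2.034
endloop
endfacet
facet normal -0.916 0.253 -0.312
outer loop
vertex 2.428 3.098 -1.065
vertex 2.737 3.02 -2.034
vertex 2.349 2.207 -1.555
endloop
endfacet
facet normal -0.012 -0.134 0.991
outer loop
vertex 3.253 3.057 -0.467
vertex 2.667 2.23 -0.586
vertex 3.683 2.14 -0.586
endloop
endfacet
facet normal -0.644 -0.730 0.229
outer loop
vertex 2.667 2.23 -0.586
vertex 2.349 2.207 -1.555
vertex 3.125 1.615 -1.259
endloop
endfacet
facet normal -0.595 -0.178 -0.784
outer loop
vertex 2.349 2.207 -1.555
vertex 2.737 3.02 -2.034
vertex 3.167 2.103 -2.153
endloop
endfacet
facet normal 0.067 0.759 -0.648
outer loop
vertex 2.737 3.02 -2.034
vertex 3.295 3.545 -1.361
vertex 3.753 2.93 -2.034
endloop
endfacet
facet normal 0.428 0.785 0.448
outer loop
vertex 3.295 3.545 -1.361
vertex 3.253 3.057 -0.467
vertex 4.071 2.953 -1.065
endloop
endfacet
facet normal 0.507 -0.831 0.228
outer loop
vertex 3.992 2.062 -1.555
vertex 3.683 2.14 -0.586
vertex 3.125 1.615 -1.259
endloop
endfacet
facet normal 0.283 -0.847 -0.449
outer loop
vertex 3.992 2.062 -1.555
vertex 3.125 1.615 -1.259
vertex 3.167 2.103 -2.153
endloop
endfacet
facet normal 0.554 -0.280 -0.784
outer loop
vertex 3.992 2.062 -1.555
vertex 3.167 2.103 -2.153
vertex 3.753 2.93 -2.034
endloop
endfacet
facet normal 0.946 0.088 -0.312
outer loop
vertex 3.992 2.062 -1.555
vertex 3.753 2.93 -2.034
vertex 4.071 2.953 -1.065
endloop
endfacet
facet normal 0.916 -0.253 0.312
outer loop
vertex 3.992 2.062 -1.555
vertex 4.071 2.953 -1.065
vertex 3.683 2.14 -0.586
endloop
endfacet
facet normal -0.067 -0.759 0.648
outer loop
vertex 3.125 1.615 -1.259
vertex 3.683 2.14 -0.586
vertex 2.667 2.23 -0.586
endloop
endfacet
facet normal -0.428 -0.785 -0.448
outer loop
vertex 3.167 2.103 -2.153
vertex 3.125 1.615 -1.259
vertex 2.349 2.207 -1.555
endloop
endfacet
facet normal 0.012 0.134 -0.991
outer loop
vertex 3.753 2.93 -2.034
vertex 3.167 2.103 -2.153
vertex 2.737 3.02 -2.034
endloop
endfacet
facet normal 0.644 0.730 -0.229
outer loop
vertex 4.071 2.953 -1.065
vertex 3.753 2.93 -2.034
vertex 3.295 3.545 -1.361
endloop
endfacet
facet normal 0.595 0.178 0.784
outer loop
vertex 3.683 2.14 -0.586
vertex 4.071 2.953 -1.065
vertex 3.253 3.057 -0.467
endloop
endfacet

endsolid


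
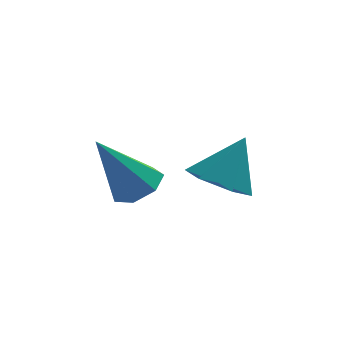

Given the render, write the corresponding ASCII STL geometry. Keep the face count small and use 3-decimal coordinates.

solid 
facet normal -0.451 -0.329 -0.830
outer loop
vertex -0.239 3.797 -0.849
vertex -0.821 3.213 -0.301
vertex -1.106 4.137 -0.512
endloop
endfacet
facet normal 0.359 0.933 -0.019
outer loop
vertex -0.239 3.797 -0.849
vertex -1.106 4.137 -0.512
vertex -0.059 3.767 1.101
endloop
endfacet
facet normal -0.451 -0.329 -0.830
outer loop
vertex -1.106 4.137 -0.512
vertex -0.821 3.213 -0.301
vertex -1.688 3.553 0.035
endloop
endfacet
facet normal -0.394 0.806 0.441
outer loop
vertex -1.106 4.137 -0.512
vertex -1.688 3.553 0.035
vertex -0.059 3.767 1.101
endloop
endfacet
facet normal -0.450 -0.328 -0.830
outer loop
vertex -1.688 3.553 0.035
vertex -0.821 3.213 -0.301
vertex -1.404 2.629 0.246
endloop
endfacet
facet normal -0.549 0.022 0.835
outer loop
vertex -1.688 3.553 0.035
vertex -1.404 2.629 0.246
vertex -0.059 3.767 1.101
endloop
endfacet
facet normal -0.451 -0.328 -0.830
outer loop
vertex -1.404 2.629 0.246
vertex -0.821 3.213 -0.301
vertex -0.537 2.288 -0.09
endloop
endfacet
facet normal 0.048 -0.636 0.770
outer loop
vertex -1.404 2.629 0.246
vertex -0.537 2.288 -0.09
vertex -0.059 3.767 1.101
endloop
endfacet
facet normal -0.452 -0.328 -0.830
outer loop
vertex -0.537 2.288 -0.09
vertex -0.821 3.213 -0.301
vertex 0.045 2.872 -0.638
endloop
endfacet
facet normal 0.803 -0.509 0.310
outer loop
vertex -0.537 2.288 -0.09
vertex 0.045 2.872 -0.638
vertex -0.059 3.767 1.101
endloop
endfacet
facet normal -0.452 -0.328 -0.830
outer loop
vertex 0.045 2.872 -0.638
vertex -0.821 3.213 -0.301
vertex -0.239 3.797 -0.849
endloop
endfacet
facet normal 0.958 0.275 -0.084
outer loop
vertex 0.045 2.872 -0.638
vertex -0.239 3.797 -0.849
vertex -0.059 3.767 1.101
endloop
endfacet
facet normal 0.507 0.091 -0.857
outer loop
vertex -2.433 0.524 1.688
vertex -3.088 0.563 1.305
vertex -2.681 1.13 1.606
endloop
endfacet
facet normal 0.572 0.335 0.749
outer loop
vertex -2.433 0.524 1.688
vertex -2.681 1.13 1.606
vertex -4.112 0.377 3.035
endloop
endfacet
facet normal 0.507 0.091 -0.857
outer loop
vertex -2.681 1.13 1.606
vertex -3.088 0.563 1.305
vertex -3.236 1.308 1.297
endloop
endfacet
facet normal 0.015 0.878 0.478
outer loop
vertex -2.681 1.13 1.606
vertex -3.236 1.308 1.297
vertex -4.112 0.377 3.035
endloop
endfacet
facet normal 0.507 0.092 -0.857
outer loop
vertex -3.236 1.308 1.297
vertex -3.088 0.563 1.305
vertex -3.679 0.926 0.994
endloop
endfacet
facet normal -0.673 0.737 0.055
outer loop
vertex -3.236 1.308 1.297
vertex -3.679 0.926 0.994
vertex -4.112 0.377 3.035
endloop
endfacet
facet normal 0.508 0.093 -0.856
outer loop
vertex -3.679 0.926 0.994
vertex -3.088 0.563 1.305
vertex -3.677 0.27 0.924
endloop
endfacet
facet normal -0.979 0.019 -0.203
outer loop
vertex -3.679 0.926 0.994
vertex -3.677 0.27 0.924
vertex -4.112 0.377 3.035
endloop
endfacet
facet normal 0.508 0.093 -0.856
outer loop
vertex -3.677 0.27 0.924
vertex -3.088 0.563 1.305
vertex -3.231 -0.165 1.141
endloop
endfacet
facet normal -0.669 -0.736 -0.101
outer loop
vertex -3.677 0.27 0.924
vertex -3.231 -0.165 1.141
vertex -4.112 0.377 3.035
endloop
endfacet
facet normal 0.508 0.093 -0.857
outer loop
vertex -3.231 -0.165 1.141
vertex -3.088 0.563 1.305
vertex -2.678 -0.052 1.481
endloop
endfacet
facet normal 0.021 -0.959 0.284
outer loop
vertex -3.231 -0.165 1.141
vertex -2.678 -0.052 1.481
vertex -4.112 0.377 3.035
endloop
endfacet
facet normal 0.507 0.093 -0.857
outer loop
vertex -2.678 -0.052 1.481
vertex -3.088 0.563 1.305
vertex -2.433 0.524 1.688
endloop
endfacet
facet normal 0.574 -0.482 0.662
outer loop
vertex -2.678 -0.052 1.481
vertex -2.433 0.524 1.688
vertex -4.112 0.377 3.035
endloop
endfacet

endsolid


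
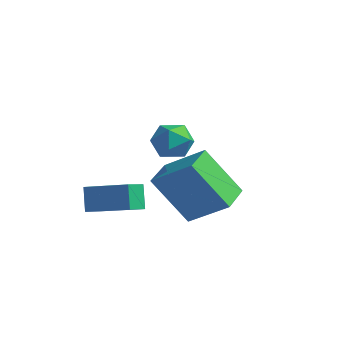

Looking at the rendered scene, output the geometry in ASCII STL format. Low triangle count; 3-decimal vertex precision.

solid 
facet normal -0.099 0.002 0.995
outer loop
vertex 1.95 -3.327 3.823
vertex 1.375 -3.816 3.767
vertex 2.083 -4.072 3.838
endloop
endfacet
facet normal 0.578 0.119 0.807
outer loop
vertex 1.95 -3.327 3.823
vertex 2.083 -4.072 3.838
vertex 2.539 -3.615 3.444
endloop
endfacet
facet normal 0.595 0.701 0.393
outer loop
vertex 1.95 -3.327 3.823
vertex 2.539 -3.615 3.444
vertex 2.112 -3.075 3.128
endloop
endfacet
facet normal -0.073 0.943 0.325
outer loop
vertex 1.95 -3.327 3.823
vertex 2.112 -3.075 3.128
vertex 1.393 -3.199 3.327
endloop
endfacet
facet normal -0.503 0.512 0.697
outer loop
vertex 1.95 -3.327 3.823
vertex 1.393 -3.199 3.327
vertex 1.375 -3.816 3.767
endloop
endfacet
facet normal 0.797 -0.436 0.417
outer loop
vertex 2.539 -3.615 3.444
vertex 2.083 -4.072 3.838
vertex 2.327 -4.281 3.153
endloop
endfacet
facet normal -0.299 -0.626 0.721
outer loop
vertex 2.083 -4.072 3.838
vertex 1.375 -3.816 3.767
vertex 1.608 -4.405 3.352
endloop
endfacet
facet normal -0.951 0.198 0.239
outer loop
vertex 1.375 -3.816 3.767
vertex 1.393 -3.199 3.327
vertex 1.181 -3.865 3.036
endloop
endfacet
facet normal -0.255 0.896 -0.364
outer loop
vertex 1.393 -3.199 3.327
vertex 2.112 -3.075 3.128
vertex 1.637 -3.408 2.642
endloop
endfacet
facet normal 0.825 0.505 -0.253
outer loop
vertex 2.112 -3.075 3.128
vertex 2.539 -3.615 3.444
vertex 2.345 -3.664 2.713
endloop
endfacet
facet normal 0.073 -0.943 -0.325
outer loop
vertex 1.77 -4.153 2.657
vertex 2.327 -4.281 3.153
vertex 1.608 -4.405 3.352
endloop
endfacet
facet normal -0.595 -0.701 -0.393
outer loop
vertex 1.77 -4.153 2.657
vertex 1.608 -4.405 3.352
vertex 1.181 -3.865 3.036
endloop
endfacet
facet normal -0.578 -0.119 -0.807
outer loop
vertex 1.77 -4.153 2.657
vertex 1.181 -3.865 3.036
vertex 1.637 -3.408 2.642
endloop
endfacet
facet normal 0.099 -0.002 -0.995
outer loop
vertex 1.77 -4.153 2.657
vertex 1.637 -3.408 2.642
vertex 2.345 -3.664 2.713
endloop
endfacet
facet normal 0.503 -0.512 -0.697
outer loop
vertex 1.77 -4.153 2.657
vertex 2.345 -3.664 2.713
vertex 2.327 -4.281 3.153
endloop
endfacet
facet normal 0.255 -0.896 0.364
outer loop
vertex 1.608 -4.405 3.352
vertex 2.327 -4.281 3.153
vertex 2.083 -4.072 3.838
endloop
endfacet
facet normal -0.825 -0.505 0.253
outer loop
vertex 1.181 -3.865 3.036
vertex 1.608 -4.405 3.352
vertex 1.375 -3.816 3.767
endloop
endfacet
facet normal -0.797 0.436 -0.417
outer loop
vertex 1.637 -3.408 2.642
vertex 1.181 -3.865 3.036
vertex 1.393 -3.199 3.327
endloop
endfacet
facet normal 0.299 0.626 -0.721
outer loop
vertex 2.345 -3.664 2.713
vertex 1.637 -3.408 2.642
vertex 2.112 -3.075 3.128
endloop
endfacet
facet normal 0.951 -0.198 -0.239
outer loop
vertex 2.327 -4.281 3.153
vertex 2.345 -3.664 2.713
vertex 2.539 -3.615 3.444
endloop
endfacet
facet normal -0.776 -0.320 -0.544
outer loop
vertex -0.882 -2.302 0.287
vertex -1.5 -1.167 0.5
vertex 0.023 -1.474 -1.492
endloop
endfacet
facet normal 0.472 -0.866 -0.163
outer loop
vertex 1.38 -0.913 -0.54
vertex -0.882 -2.302 0.287
vertex 0.023 -1.474 -1.492
endloop
endfacet
facet normal -0.776 -0.320 -0.544
outer loop
vertex 0.023 -1.474 -1.492
vertex -1.5 -1.167 0.5
vertex -0.595 -0.34 -1.278
endloop
endfacet
facet normal 0.419 0.384 -0.823
outer loop
vertex -0.595 -0.34 -1.278
vertex 1.38 -0.913 -0.54
vertex 0.023 -1.474 -1.492
endloop
endfacet
facet normal -0.419 -0.383 0.823
outer loop
vertex -0.882 -2.302 0.287
vertex -0.143 -0.606 1.452
vertex -1.5 -1.167 0.5
endloop
endfacet
facet normal 0.473 -0.866 -0.162
outer loop
vertex 0.475 -1.74 1.238
vertex -0.882 -2.302 0.287
vertex 1.38 -0.913 -0.54
endloop
endfacet
facet normal -0.418 -0.383 0.823
outer loop
vertex 0.475 -1.74 1.238
vertex -0.143 -0.606 1.452
vertex -0.882 -2.302 0.287
endloop
endfacet
facet normal -0.472 0.866 0.163
outer loop
vertex -1.5 -1.167 0.5
vertex -0.143 -0.606 1.452
vertex -0.595 -0.34 -1.278
endloop
endfacet
facet normal 0.419 0.383 -0.824
outer loop
vertex 0.762 0.222 -0.327
vertex 1.38 -0.913 -0.54
vertex -0.595 -0.34 -1.278
endloop
endfacet
facet normal -0.473 0.866 0.163
outer loop
vertex -0.595 -0.34 -1.278
vertex -0.143 -0.606 1.452
vertex 0.762 0.222 -0.327
endloop
endfacet
facet normal 0.776 0.320 0.544
outer loop
vertex 0.762 0.222 -0.327
vertex 0.475 -1.74 1.238
vertex 1.38 -0.913 -0.54
endloop
endfacet
facet normal 0.776 0.320 0.544
outer loop
vertex -0.143 -0.606 1.452
vertex 0.475 -1.74 1.238
vertex 0.762 0.222 -0.327
endloop
endfacet
facet normal -0.893 -0.375 -0.251
outer loop
vertex -2.0 -4.161 0.171
vertex -2.267 -3.316 -0.142
vertex -1.643 -4.391 -0.756
endloop
endfacet
facet normal 0.285 -0.899 0.333
outer loop
vertex -0.153 -3.764 -0.338
vertex -2.0 -4.161 0.171
vertex -1.643 -4.391 -0.756
endloop
endfacet
facet normal -0.893 -0.376 -0.250
outer loop
vertex -1.643 -4.391 -0.756
vertex -2.267 -3.316 -0.142
vertex -1.911 -3.546 -1.069
endloop
endfacet
facet normal 0.350 -0.226 -0.909
outer loop
vertex -1.911 -3.546 -1.069
vertex -0.153 -3.764 -0.338
vertex -1.643 -4.391 -0.756
endloop
endfacet
facet normal -0.350 0.226 0.909
outer loop
vertex -2.0 -4.161 0.171
vertex -0.777 -2.689 0.276
vertex -2.267 -3.316 -0.142
endloop
endfacet
facet normal 0.285 -0.899 0.332
outer loop
vertex -0.509 -3.534 0.589
vertex -2.0 -4.161 0.171
vertex -0.153 -3.764 -0.338
endloop
endfacet
facet normal -0.350 0.226 0.909
outer loop
vertex -0.509 -3.534 0.589
vertex -0.777 -2.689 0.276
vertex -2.0 -4.161 0.171
endloop
endfacet
facet normal -0.285 0.899 -0.333
outer loop
vertex -2.267 -3.316 -0.142
vertex -0.777 -2.689 0.276
vertex -1.911 -3.546 -1.069
endloop
endfacet
facet normal 0.350 -0.226 -0.909
outer loop
vertex -0.42 -2.919 -0.651
vertex -0.153 -3.764 -0.338
vertex -1.911 -3.546 -1.069
endloop
endfacet
facet normal -0.285 0.899 -0.333
outer loop
vertex -1.911 -3.546 -1.069
vertex -0.777 -2.689 0.276
vertex -0.42 -2.919 -0.651
endloop
endfacet
facet normal 0.893 0.375 0.250
outer loop
vertex -0.42 -2.919 -0.651
vertex -0.509 -3.534 0.589
vertex -0.153 -3.764 -0.338
endloop
endfacet
facet normal 0.892 0.376 0.250
outer loop
vertex -0.777 -2.689 0.276
vertex -0.509 -3.534 0.589
vertex -0.42 -2.919 -0.651
endloop
endfacet

endsolid


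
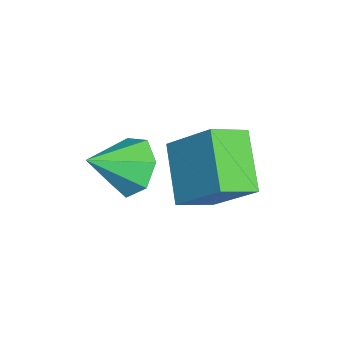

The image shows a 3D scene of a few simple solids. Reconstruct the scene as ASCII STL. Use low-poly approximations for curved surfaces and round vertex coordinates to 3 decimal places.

solid 
facet normal -0.440 0.728 -0.526
outer loop
vertex 3.15 -2.004 1.762
vertex 2.458 -1.897 2.49
vertex 3.347 -1.429 2.393
endloop
endfacet
facet normal 0.973 -0.187 -0.134
outer loop
vertex 3.15 -2.004 1.762
vertex 3.347 -1.429 2.393
vertex 3.162 -3.063 3.33
endloop
endfacet
facet normal -0.441 0.728 -0.525
outer loop
vertex 3.347 -1.429 2.393
vertex 2.458 -1.897 2.49
vertex 2.875 -1.207 3.097
endloop
endfacet
facet normal 0.842 0.193 0.504
outer loop
vertex 3.347 -1.429 2.393
vertex 2.875 -1.207 3.097
vertex 3.162 -3.063 3.33
endloop
endfacet
facet normal -0.441 0.728 -0.525
outer loop
vertex 2.875 -1.207 3.097
vertex 2.458 -1.897 2.49
vertex 2.089 -1.505 3.344
endloop
endfacet
facet normal 0.241 0.158 0.958
outer loop
vertex 2.875 -1.207 3.097
vertex 2.089 -1.505 3.344
vertex 3.162 -3.063 3.33
endloop
endfacet
facet normal -0.440 0.728 -0.525
outer loop
vertex 2.089 -1.505 3.344
vertex 2.458 -1.897 2.49
vertex 1.58 -2.098 2.948
endloop
endfacet
facet normal -0.377 -0.268 0.886
outer loop
vertex 2.089 -1.505 3.344
vertex 1.58 -2.098 2.948
vertex 3.162 -3.063 3.33
endloop
endfacet
facet normal -0.440 0.729 -0.524
outer loop
vertex 1.58 -2.098 2.948
vertex 2.458 -1.897 2.49
vertex 1.732 -2.54 2.206
endloop
endfacet
facet normal -0.548 -0.763 0.342
outer loop
vertex 1.58 -2.098 2.948
vertex 1.732 -2.54 2.206
vertex 3.162 -3.063 3.33
endloop
endfacet
facet normal -0.439 0.728 -0.526
outer loop
vertex 1.732 -2.54 2.206
vertex 2.458 -1.897 2.49
vertex 2.431 -2.499 1.679
endloop
endfacet
facet normal -0.142 -0.954 -0.263
outer loop
vertex 1.732 -2.54 2.206
vertex 2.431 -2.499 1.679
vertex 3.162 -3.063 3.33
endloop
endfacet
facet normal -0.440 0.728 -0.526
outer loop
vertex 2.431 -2.499 1.679
vertex 2.458 -1.897 2.49
vertex 3.15 -2.004 1.762
endloop
endfacet
facet normal 0.535 -0.698 -0.476
outer loop
vertex 2.431 -2.499 1.679
vertex 3.15 -2.004 1.762
vertex 3.162 -3.063 3.33
endloop
endfacet
facet normal -0.396 -0.607 -0.690
outer loop
vertex 0.822 -1.086 2.096
vertex 0.181 -0.071 1.571
vertex 2.431 -0.716 0.847
endloop
endfacet
facet normal 0.489 -0.775 0.400
outer loop
vertex 3.259 0.551 2.289
vertex 0.822 -1.086 2.096
vertex 2.431 -0.716 0.847
endloop
endfacet
facet normal -0.396 -0.606 -0.690
outer loop
vertex 2.431 -0.716 0.847
vertex 0.181 -0.071 1.571
vertex 1.79 0.299 0.323
endloop
endfacet
facet normal 0.777 0.179 -0.604
outer loop
vertex 1.79 0.299 0.323
vertex 3.259 0.551 2.289
vertex 2.431 -0.716 0.847
endloop
endfacet
facet normal -0.777 -0.179 0.603
outer loop
vertex 0.822 -1.086 2.096
vertex 1.009 1.196 3.013
vertex 0.181 -0.071 1.571
endloop
endfacet
facet normal 0.489 -0.775 0.401
outer loop
vertex 1.65 0.181 3.537
vertex 0.822 -1.086 2.096
vertex 3.259 0.551 2.289
endloop
endfacet
facet normal -0.777 -0.179 0.604
outer loop
vertex 1.65 0.181 3.537
vertex 1.009 1.196 3.013
vertex 0.822 -1.086 2.096
endloop
endfacet
facet normal -0.489 0.775 -0.400
outer loop
vertex 0.181 -0.071 1.571
vertex 1.009 1.196 3.013
vertex 1.79 0.299 0.323
endloop
endfacet
facet normal 0.777 0.179 -0.604
outer loop
vertex 2.618 1.566 1.764
vertex 3.259 0.551 2.289
vertex 1.79 0.299 0.323
endloop
endfacet
facet normal -0.489 0.775 -0.400
outer loop
vertex 1.79 0.299 0.323
vertex 1.009 1.196 3.013
vertex 2.618 1.566 1.764
endloop
endfacet
facet normal 0.395 0.607 0.690
outer loop
vertex 2.618 1.566 1.764
vertex 1.65 0.181 3.537
vertex 3.259 0.551 2.289
endloop
endfacet
facet normal 0.396 0.606 0.690
outer loop
vertex 1.009 1.196 3.013
vertex 1.65 0.181 3.537
vertex 2.618 1.566 1.764
endloop
endfacet

endsolid


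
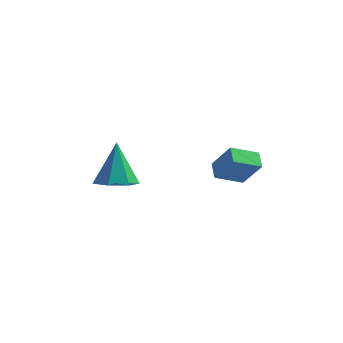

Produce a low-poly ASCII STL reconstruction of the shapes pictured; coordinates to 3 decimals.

solid 
facet normal -0.657 0.089 -0.748
outer loop
vertex 2.7 -0.202 -1.452
vertex 3.322 0.807 -1.878
vertex 3.178 -0.699 -1.931
endloop
endfacet
facet normal -0.494 -0.801 0.338
outer loop
vertex 4.118 -0.827 -0.862
vertex 2.7 -0.202 -1.452
vertex 3.178 -0.699 -1.931
endloop
endfacet
facet normal -0.658 0.089 -0.748
outer loop
vertex 3.178 -0.699 -1.931
vertex 3.322 0.807 -1.878
vertex 3.8 0.31 -2.358
endloop
endfacet
facet normal 0.569 -0.592 -0.571
outer loop
vertex 3.8 0.31 -2.358
vertex 4.118 -0.827 -0.862
vertex 3.178 -0.699 -1.931
endloop
endfacet
facet normal -0.569 0.592 0.571
outer loop
vertex 2.7 -0.202 -1.452
vertex 4.262 0.679 -0.809
vertex 3.322 0.807 -1.878
endloop
endfacet
facet normal -0.494 -0.801 0.338
outer loop
vertex 3.64 -0.33 -0.382
vertex 2.7 -0.202 -1.452
vertex 4.118 -0.827 -0.862
endloop
endfacet
facet normal -0.569 0.592 0.571
outer loop
vertex 3.64 -0.33 -0.382
vertex 4.262 0.679 -0.809
vertex 2.7 -0.202 -1.452
endloop
endfacet
facet normal 0.494 0.801 -0.338
outer loop
vertex 3.322 0.807 -1.878
vertex 4.262 0.679 -0.809
vertex 3.8 0.31 -2.358
endloop
endfacet
facet normal 0.569 -0.592 -0.571
outer loop
vertex 4.74 0.182 -1.288
vertex 4.118 -0.827 -0.862
vertex 3.8 0.31 -2.358
endloop
endfacet
facet normal 0.494 0.801 -0.338
outer loop
vertex 3.8 0.31 -2.358
vertex 4.262 0.679 -0.809
vertex 4.74 0.182 -1.288
endloop
endfacet
facet normal 0.658 -0.090 0.748
outer loop
vertex 4.74 0.182 -1.288
vertex 3.64 -0.33 -0.382
vertex 4.118 -0.827 -0.862
endloop
endfacet
facet normal 0.658 -0.089 0.748
outer loop
vertex 4.262 0.679 -0.809
vertex 3.64 -0.33 -0.382
vertex 4.74 0.182 -1.288
endloop
endfacet
facet normal 0.104 -0.185 -0.977
outer loop
vertex 0.143 -2.044 -2.596
vertex -0.744 -1.77 -2.742
vertex 0.04 -1.251 -2.757
endloop
endfacet
facet normal 0.872 0.204 0.444
outer loop
vertex 0.143 -2.044 -2.596
vertex 0.04 -1.251 -2.757
vertex -0.956 -1.39 -0.738
endloop
endfacet
facet normal 0.104 -0.185 -0.977
outer loop
vertex 0.04 -1.251 -2.757
vertex -0.744 -1.77 -2.742
vertex -0.653 -0.849 -2.907
endloop
endfacet
facet normal 0.437 0.856 0.275
outer loop
vertex 0.04 -1.251 -2.757
vertex -0.653 -0.849 -2.907
vertex -0.956 -1.39 -0.738
endloop
endfacet
facet normal 0.103 -0.185 -0.977
outer loop
vertex -0.653 -0.849 -2.907
vertex -0.744 -1.77 -2.742
vertex -1.415 -1.14 -2.932
endloop
endfacet
facet normal -0.356 0.917 0.179
outer loop
vertex -0.653 -0.849 -2.907
vertex -1.415 -1.14 -2.932
vertex -0.956 -1.39 -0.738
endloop
endfacet
facet normal 0.103 -0.185 -0.977
outer loop
vertex -1.415 -1.14 -2.932
vertex -0.744 -1.77 -2.742
vertex -1.671 -1.905 -2.814
endloop
endfacet
facet normal -0.912 0.341 0.230
outer loop
vertex -1.415 -1.14 -2.932
vertex -1.671 -1.905 -2.814
vertex -0.956 -1.39 -0.738
endloop
endfacet
facet normal 0.103 -0.185 -0.977
outer loop
vertex -1.671 -1.905 -2.814
vertex -0.744 -1.77 -2.742
vertex -1.229 -2.569 -2.642
endloop
endfacet
facet normal -0.810 -0.439 0.388
outer loop
vertex -1.671 -1.905 -2.814
vertex -1.229 -2.569 -2.642
vertex -0.956 -1.39 -0.738
endloop
endfacet
facet normal 0.104 -0.186 -0.977
outer loop
vertex -1.229 -2.569 -2.642
vertex -0.744 -1.77 -2.742
vertex -0.422 -2.631 -2.544
endloop
endfacet
facet normal -0.129 -0.835 0.535
outer loop
vertex -1.229 -2.569 -2.642
vertex -0.422 -2.631 -2.544
vertex -0.956 -1.39 -0.738
endloop
endfacet
facet normal 0.103 -0.186 -0.977
outer loop
vertex -0.422 -2.631 -2.544
vertex -0.744 -1.77 -2.742
vertex 0.143 -2.044 -2.596
endloop
endfacet
facet normal 0.621 -0.548 0.560
outer loop
vertex -0.422 -2.631 -2.544
vertex 0.143 -2.044 -2.596
vertex -0.956 -1.39 -0.738
endloop
endfacet

endsolid


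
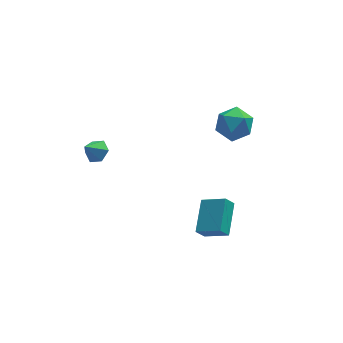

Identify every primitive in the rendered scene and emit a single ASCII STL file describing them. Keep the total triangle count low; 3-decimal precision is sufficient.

solid 
facet normal -0.586 -0.134 0.799
outer loop
vertex 2.531 -1.98 0.246
vertex 1.425 -1.259 -0.444
vertex 1.889 -3.692 -0.513
endloop
endfacet
facet normal 0.742 -0.484 0.463
outer loop
vertex 2.375 -3.581 -1.176
vertex 2.531 -1.98 0.246
vertex 1.889 -3.692 -0.513
endloop
endfacet
facet normal -0.586 -0.134 0.799
outer loop
vertex 1.889 -3.692 -0.513
vertex 1.425 -1.259 -0.444
vertex 0.782 -2.972 -1.203
endloop
endfacet
facet normal -0.324 -0.865 -0.383
outer loop
vertex 0.782 -2.972 -1.203
vertex 2.375 -3.581 -1.176
vertex 1.889 -3.692 -0.513
endloop
endfacet
facet normal 0.325 0.865 0.383
outer loop
vertex 2.531 -1.98 0.246
vertex 1.911 -1.148 -1.107
vertex 1.425 -1.259 -0.444
endloop
endfacet
facet normal 0.742 -0.484 0.463
outer loop
vertex 3.018 -1.868 -0.417
vertex 2.531 -1.98 0.246
vertex 2.375 -3.581 -1.176
endloop
endfacet
facet normal 0.323 0.865 0.384
outer loop
vertex 3.018 -1.868 -0.417
vertex 1.911 -1.148 -1.107
vertex 2.531 -1.98 0.246
endloop
endfacet
facet normal -0.742 0.484 -0.463
outer loop
vertex 1.425 -1.259 -0.444
vertex 1.911 -1.148 -1.107
vertex 0.782 -2.972 -1.203
endloop
endfacet
facet normal -0.324 -0.865 -0.384
outer loop
vertex 1.269 -2.86 -1.866
vertex 2.375 -3.581 -1.176
vertex 0.782 -2.972 -1.203
endloop
endfacet
facet normal -0.742 0.484 -0.464
outer loop
vertex 0.782 -2.972 -1.203
vertex 1.911 -1.148 -1.107
vertex 1.269 -2.86 -1.866
endloop
endfacet
facet normal 0.586 0.134 -0.799
outer loop
vertex 1.269 -2.86 -1.866
vertex 3.018 -1.868 -0.417
vertex 2.375 -3.581 -1.176
endloop
endfacet
facet normal 0.586 0.135 -0.799
outer loop
vertex 1.911 -1.148 -1.107
vertex 3.018 -1.868 -0.417
vertex 1.269 -2.86 -1.866
endloop
endfacet
facet normal 0.584 0.260 -0.769
outer loop
vertex -2.773 4.04 -0.007
vertex -3.215 3.654 -0.473
vertex -3.357 4.377 -0.336
endloop
endfacet
facet normal -0.079 0.623 0.778
outer loop
vertex -2.773 4.04 -0.007
vertex -3.357 4.377 -0.336
vertex -3.905 3.346 0.433
endloop
endfacet
facet normal 0.584 0.260 -0.769
outer loop
vertex -3.357 4.377 -0.336
vertex -3.215 3.654 -0.473
vertex -3.799 3.991 -0.802
endloop
endfacet
facet normal -0.770 0.590 0.242
outer loop
vertex -3.357 4.377 -0.336
vertex -3.799 3.991 -0.802
vertex -3.905 3.346 0.433
endloop
endfacet
facet normal 0.584 0.261 -0.769
outer loop
vertex -3.799 3.991 -0.802
vertex -3.215 3.654 -0.473
vertex -3.657 3.268 -0.94
endloop
endfacet
facet normal -0.973 -0.159 -0.167
outer loop
vertex -3.799 3.991 -0.802
vertex -3.657 3.268 -0.94
vertex -3.905 3.346 0.433
endloop
endfacet
facet normal 0.585 0.260 -0.768
outer loop
vertex -3.657 3.268 -0.94
vertex -3.215 3.654 -0.473
vertex -3.074 2.93 -0.611
endloop
endfacet
facet normal -0.485 -0.874 -0.038
outer loop
vertex -3.657 3.268 -0.94
vertex -3.074 2.93 -0.611
vertex -3.905 3.346 0.433
endloop
endfacet
facet normal 0.584 0.260 -0.769
outer loop
vertex -3.074 2.93 -0.611
vertex -3.215 3.654 -0.473
vertex -2.632 3.316 -0.145
endloop
endfacet
facet normal 0.207 -0.841 0.500
outer loop
vertex -3.074 2.93 -0.611
vertex -2.632 3.316 -0.145
vertex -3.905 3.346 0.433
endloop
endfacet
facet normal 0.584 0.260 -0.769
outer loop
vertex -2.632 3.316 -0.145
vertex -3.215 3.654 -0.473
vertex -2.773 4.04 -0.007
endloop
endfacet
facet normal 0.410 -0.093 0.907
outer loop
vertex -2.632 3.316 -0.145
vertex -2.773 4.04 -0.007
vertex -3.905 3.346 0.433
endloop
endfacet
facet normal -0.905 0.256 0.341
outer loop
vertex 2.664 1.275 2.756
vertex 3.089 1.42 3.776
vertex 3.06 2.272 3.058
endloop
endfacet
facet normal -0.831 0.435 -0.347
outer loop
vertex 2.664 1.275 2.756
vertex 3.06 2.272 3.058
vertex 3.276 1.872 2.04
endloop
endfacet
facet normal -0.682 -0.158 -0.714
outer loop
vertex 2.664 1.275 2.756
vertex 3.276 1.872 2.04
vertex 3.437 0.773 2.129
endloop
endfacet
facet normal -0.663 -0.704 -0.254
outer loop
vertex 2.664 1.275 2.756
vertex 3.437 0.773 2.129
vertex 3.322 0.494 3.202
endloop
endfacet
facet normal -0.801 -0.448 0.397
outer loop
vertex 2.664 1.275 2.756
vertex 3.322 0.494 3.202
vertex 3.089 1.42 3.776
endloop
endfacet
facet normal -0.271 0.875 -0.401
outer loop
vertex 3.276 1.872 2.04
vertex 3.06 2.272 3.058
vertex 4.078 2.386 2.618
endloop
endfacet
facet normal -0.391 0.585 0.710
outer loop
vertex 3.06 2.272 3.058
vertex 3.089 1.42 3.776
vertex 3.963 2.107 3.691
endloop
endfacet
facet normal -0.223 -0.554 0.802
outer loop
vertex 3.089 1.42 3.776
vertex 3.322 0.494 3.202
vertex 4.124 1.008 3.78
endloop
endfacet
facet normal -0.000 -0.968 -0.252
outer loop
vertex 3.322 0.494 3.202
vertex 3.437 0.773 2.129
vertex 4.34 0.608 2.762
endloop
endfacet
facet normal -0.030 -0.085 -0.996
outer loop
vertex 3.437 0.773 2.129
vertex 3.276 1.872 2.04
vertex 4.311 1.46 2.044
endloop
endfacet
facet normal 0.663 0.704 0.254
outer loop
vertex 4.736 1.605 3.064
vertex 4.078 2.386 2.618
vertex 3.963 2.107 3.691
endloop
endfacet
facet normal 0.682 0.158 0.714
outer loop
vertex 4.736 1.605 3.064
vertex 3.963 2.107 3.691
vertex 4.124 1.008 3.78
endloop
endfacet
facet normal 0.831 -0.435 0.347
outer loop
vertex 4.736 1.605 3.064
vertex 4.124 1.008 3.78
vertex 4.34 0.608 2.762
endloop
endfacet
facet normal 0.905 -0.256 -0.341
outer loop
vertex 4.736 1.605 3.064
vertex 4.34 0.608 2.762
vertex 4.311 1.46 2.044
endloop
endfacet
facet normal 0.801 0.448 -0.397
outer loop
vertex 4.736 1.605 3.064
vertex 4.311 1.46 2.044
vertex 4.078 2.386 2.618
endloop
endfacet
facet normal 0.000 0.968 0.252
outer loop
vertex 3.963 2.107 3.691
vertex 4.078 2.386 2.618
vertex 3.06 2.272 3.058
endloop
endfacet
facet normal 0.030 0.085 0.996
outer loop
vertex 4.124 1.008 3.78
vertex 3.963 2.107 3.691
vertex 3.089 1.42 3.776
endloop
endfacet
facet normal 0.271 -0.875 0.401
outer loop
vertex 4.34 0.608 2.762
vertex 4.124 1.008 3.78
vertex 3.322 0.494 3.202
endloop
endfacet
facet normal 0.391 -0.585 -0.710
outer loop
vertex 4.311 1.46 2.044
vertex 4.34 0.608 2.762
vertex 3.437 0.773 2.129
endloop
endfacet
facet normal 0.223 0.554 -0.802
outer loop
vertex 4.078 2.386 2.618
vertex 4.311 1.46 2.044
vertex 3.276 1.872 2.04
endloop
endfacet

endsolid


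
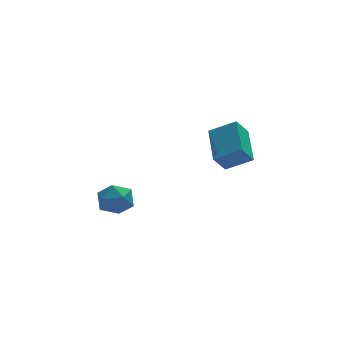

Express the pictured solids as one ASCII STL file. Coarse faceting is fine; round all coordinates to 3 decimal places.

solid 
facet normal -0.800 0.346 -0.490
outer loop
vertex 1.75 -1.117 3.45
vertex 2.055 0.546 4.125
vertex 2.32 -0.904 2.669
endloop
endfacet
facet normal -0.167 -0.913 -0.371
outer loop
vertex 3.345 -1.346 3.295
vertex 1.75 -1.117 3.45
vertex 2.32 -0.904 2.669
endloop
endfacet
facet normal -0.801 0.345 -0.489
outer loop
vertex 2.32 -0.904 2.669
vertex 2.055 0.546 4.125
vertex 2.624 0.759 3.344
endloop
endfacet
facet normal 0.575 0.215 -0.789
outer loop
vertex 2.624 0.759 3.344
vertex 3.345 -1.346 3.295
vertex 2.32 -0.904 2.669
endloop
endfacet
facet normal -0.575 -0.215 0.789
outer loop
vertex 1.75 -1.117 3.45
vertex 3.08 0.104 4.751
vertex 2.055 0.546 4.125
endloop
endfacet
facet normal -0.167 -0.913 -0.371
outer loop
vertex 2.776 -1.559 4.076
vertex 1.75 -1.117 3.45
vertex 3.345 -1.346 3.295
endloop
endfacet
facet normal -0.575 -0.215 0.790
outer loop
vertex 2.776 -1.559 4.076
vertex 3.08 0.104 4.751
vertex 1.75 -1.117 3.45
endloop
endfacet
facet normal 0.167 0.913 0.371
outer loop
vertex 2.055 0.546 4.125
vertex 3.08 0.104 4.751
vertex 2.624 0.759 3.344
endloop
endfacet
facet normal 0.575 0.215 -0.790
outer loop
vertex 3.65 0.317 3.97
vertex 3.345 -1.346 3.295
vertex 2.624 0.759 3.344
endloop
endfacet
facet normal 0.167 0.913 0.371
outer loop
vertex 2.624 0.759 3.344
vertex 3.08 0.104 4.751
vertex 3.65 0.317 3.97
endloop
endfacet
facet normal 0.801 -0.345 0.489
outer loop
vertex 3.65 0.317 3.97
vertex 2.776 -1.559 4.076
vertex 3.345 -1.346 3.295
endloop
endfacet
facet normal 0.800 -0.345 0.490
outer loop
vertex 3.08 0.104 4.751
vertex 2.776 -1.559 4.076
vertex 3.65 0.317 3.97
endloop
endfacet
facet normal 0.384 0.464 0.798
outer loop
vertex -2.118 -0.734 2.323
vertex -2.393 -1.337 2.806
vertex -1.645 -1.386 2.475
endloop
endfacet
facet normal 0.767 0.606 0.213
outer loop
vertex -2.118 -0.734 2.323
vertex -1.645 -1.386 2.475
vertex -1.682 -1.073 1.717
endloop
endfacet
facet normal 0.331 0.905 -0.268
outer loop
vertex -2.118 -0.734 2.323
vertex -1.682 -1.073 1.717
vertex -2.453 -0.831 1.581
endloop
endfacet
facet normal -0.320 0.947 0.020
outer loop
vertex -2.118 -0.734 2.323
vertex -2.453 -0.831 1.581
vertex -2.893 -0.994 2.254
endloop
endfacet
facet normal -0.287 0.675 0.680
outer loop
vertex -2.118 -0.734 2.323
vertex -2.893 -0.994 2.254
vertex -2.393 -1.337 2.806
endloop
endfacet
facet normal 0.998 -0.013 -0.054
outer loop
vertex -1.682 -1.073 1.717
vertex -1.645 -1.386 2.475
vertex -1.687 -1.886 1.826
endloop
endfacet
facet normal 0.379 -0.243 0.893
outer loop
vertex -1.645 -1.386 2.475
vertex -2.393 -1.337 2.806
vertex -2.127 -2.049 2.499
endloop
endfacet
facet normal -0.706 0.098 0.701
outer loop
vertex -2.393 -1.337 2.806
vertex -2.893 -0.994 2.254
vertex -2.898 -1.807 2.363
endloop
endfacet
facet normal -0.759 0.539 -0.366
outer loop
vertex -2.893 -0.994 2.254
vertex -2.453 -0.831 1.581
vertex -2.935 -1.494 1.605
endloop
endfacet
facet normal 0.294 0.469 -0.833
outer loop
vertex -2.453 -0.831 1.581
vertex -1.682 -1.073 1.717
vertex -2.187 -1.543 1.274
endloop
endfacet
facet normal 0.320 -0.947 -0.020
outer loop
vertex -2.462 -2.146 1.757
vertex -1.687 -1.886 1.826
vertex -2.127 -2.049 2.499
endloop
endfacet
facet normal -0.331 -0.905 0.268
outer loop
vertex -2.462 -2.146 1.757
vertex -2.127 -2.049 2.499
vertex -2.898 -1.807 2.363
endloop
endfacet
facet normal -0.767 -0.606 -0.213
outer loop
vertex -2.462 -2.146 1.757
vertex -2.898 -1.807 2.363
vertex -2.935 -1.494 1.605
endloop
endfacet
facet normal -0.384 -0.464 -0.798
outer loop
vertex -2.462 -2.146 1.757
vertex -2.935 -1.494 1.605
vertex -2.187 -1.543 1.274
endloop
endfacet
facet normal 0.287 -0.675 -0.680
outer loop
vertex -2.462 -2.146 1.757
vertex -2.187 -1.543 1.274
vertex -1.687 -1.886 1.826
endloop
endfacet
facet normal 0.759 -0.539 0.366
outer loop
vertex -2.127 -2.049 2.499
vertex -1.687 -1.886 1.826
vertex -1.645 -1.386 2.475
endloop
endfacet
facet normal -0.294 -0.469 0.833
outer loop
vertex -2.898 -1.807 2.363
vertex -2.127 -2.049 2.499
vertex -2.393 -1.337 2.806
endloop
endfacet
facet normal -0.998 0.013 0.054
outer loop
vertex -2.935 -1.494 1.605
vertex -2.898 -1.807 2.363
vertex -2.893 -0.994 2.254
endloop
endfacet
facet normal -0.379 0.243 -0.893
outer loop
vertex -2.187 -1.543 1.274
vertex -2.935 -1.494 1.605
vertex -2.453 -0.831 1.581
endloop
endfacet
facet normal 0.706 -0.098 -0.701
outer loop
vertex -1.687 -1.886 1.826
vertex -2.187 -1.543 1.274
vertex -1.682 -1.073 1.717
endloop
endfacet

endsolid
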